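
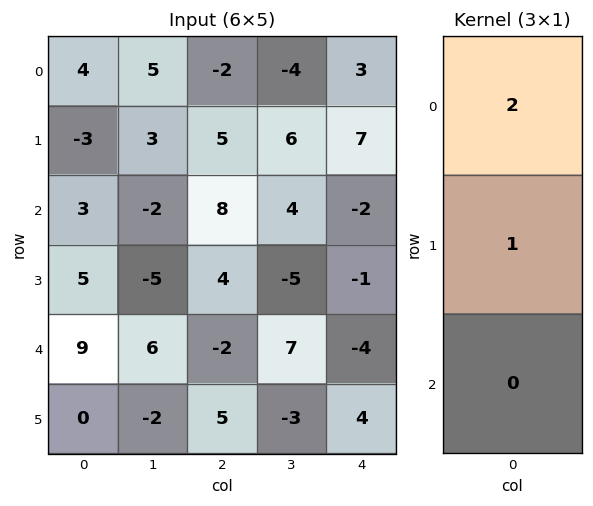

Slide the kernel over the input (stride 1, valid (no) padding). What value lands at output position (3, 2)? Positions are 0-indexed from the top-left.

6

The receptive field on the input at this output position is [4 / -2 / 5]. Elementwise product with the kernel and sum: 4·2 + -2·1.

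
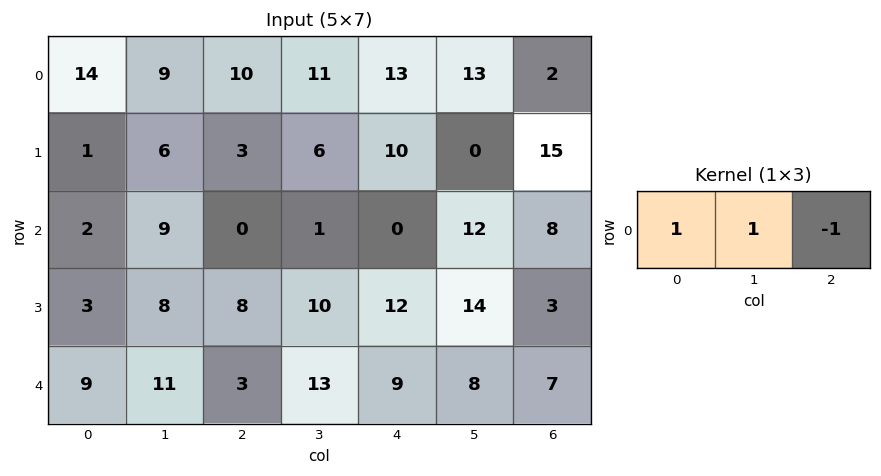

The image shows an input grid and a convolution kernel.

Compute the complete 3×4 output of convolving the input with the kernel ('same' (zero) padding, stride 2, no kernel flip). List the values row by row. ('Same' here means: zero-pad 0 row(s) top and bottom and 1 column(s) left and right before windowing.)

Output[0,0]: The receptive field on the zero-padded input at this output position is [0 14 9]. Elementwise product with the kernel and sum: 0·1 + 14·1 + 9·-1.

5 8 11 15
-7 8 -11 20
-2 1 14 15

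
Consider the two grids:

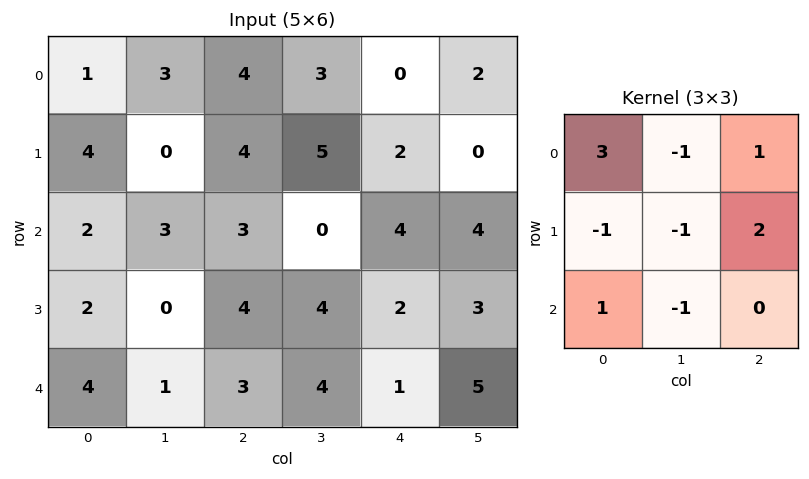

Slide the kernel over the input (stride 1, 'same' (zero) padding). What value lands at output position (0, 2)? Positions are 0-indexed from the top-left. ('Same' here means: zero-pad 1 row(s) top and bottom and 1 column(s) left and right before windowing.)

The receptive field on the zero-padded input at this output position is [0 0 0 / 3 4 3 / 0 4 5]. Elementwise product with the kernel and sum: 0·3 + 0·-1 + 0·1 + 3·-1 + 4·-1 + 3·2 + 0·1 + 4·-1.

-5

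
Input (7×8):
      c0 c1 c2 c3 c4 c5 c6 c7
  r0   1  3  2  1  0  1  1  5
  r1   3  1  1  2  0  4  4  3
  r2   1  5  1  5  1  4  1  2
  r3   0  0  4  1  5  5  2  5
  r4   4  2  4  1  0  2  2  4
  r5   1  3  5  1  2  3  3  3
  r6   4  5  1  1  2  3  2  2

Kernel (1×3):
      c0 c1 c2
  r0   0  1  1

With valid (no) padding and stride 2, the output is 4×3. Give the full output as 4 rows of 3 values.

5 1 2
6 6 5
6 1 4
6 3 5

Output[0,0]: The receptive field on the input at this output position is [1 3 2]. Elementwise product with the kernel and sum: 3·1 + 2·1.
Output[0,1]: The receptive field on the input at this output position is [2 1 0]. Elementwise product with the kernel and sum: 1·1 + 0·1.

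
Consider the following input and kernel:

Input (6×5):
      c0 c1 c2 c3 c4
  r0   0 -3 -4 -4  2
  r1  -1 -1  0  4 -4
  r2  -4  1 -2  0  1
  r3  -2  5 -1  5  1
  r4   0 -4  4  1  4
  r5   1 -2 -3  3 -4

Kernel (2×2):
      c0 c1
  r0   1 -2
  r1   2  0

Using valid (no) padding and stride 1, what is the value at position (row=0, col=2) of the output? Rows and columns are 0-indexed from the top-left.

4

The receptive field on the input at this output position is [-4 -4 / 0 4]. Elementwise product with the kernel and sum: -4·1 + -4·-2 + 0·2.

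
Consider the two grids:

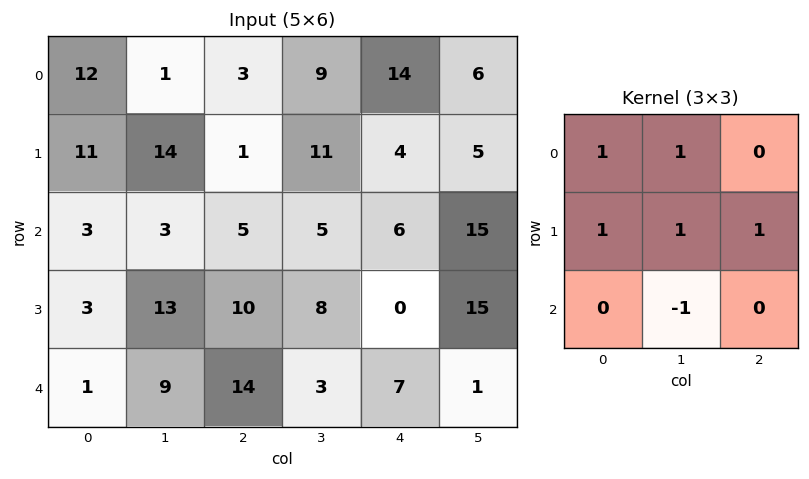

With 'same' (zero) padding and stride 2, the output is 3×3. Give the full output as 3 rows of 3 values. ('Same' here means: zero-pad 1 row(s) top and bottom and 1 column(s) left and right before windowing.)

Output[0,0]: The receptive field on the zero-padded input at this output position is [0 0 0 / 0 12 1 / 0 11 14]. Elementwise product with the kernel and sum: 0·1 + 0·1 + 0·1 + 12·1 + 1·1 + 11·-1.

2 12 25
14 18 41
13 49 19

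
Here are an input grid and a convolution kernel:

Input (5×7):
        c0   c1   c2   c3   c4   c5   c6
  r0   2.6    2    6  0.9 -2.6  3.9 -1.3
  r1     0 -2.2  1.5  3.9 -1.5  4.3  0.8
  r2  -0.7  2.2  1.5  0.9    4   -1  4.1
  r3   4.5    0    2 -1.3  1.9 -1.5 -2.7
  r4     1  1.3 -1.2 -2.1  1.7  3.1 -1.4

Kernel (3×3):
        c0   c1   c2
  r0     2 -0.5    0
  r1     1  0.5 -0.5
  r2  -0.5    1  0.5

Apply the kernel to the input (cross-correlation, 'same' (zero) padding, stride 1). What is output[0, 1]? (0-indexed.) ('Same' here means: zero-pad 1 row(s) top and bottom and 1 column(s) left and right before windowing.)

The receptive field on the zero-padded input at this output position is [0 0 0 / 2.6 2 6 / 0 -2.2 1.5]. Elementwise product with the kernel and sum: 0·2 + 0·-0.5 + 2.6·1 + 2·0.5 + 6·-0.5 + 0·-0.5 + -2.2·1 + 1.5·0.5.

-0.85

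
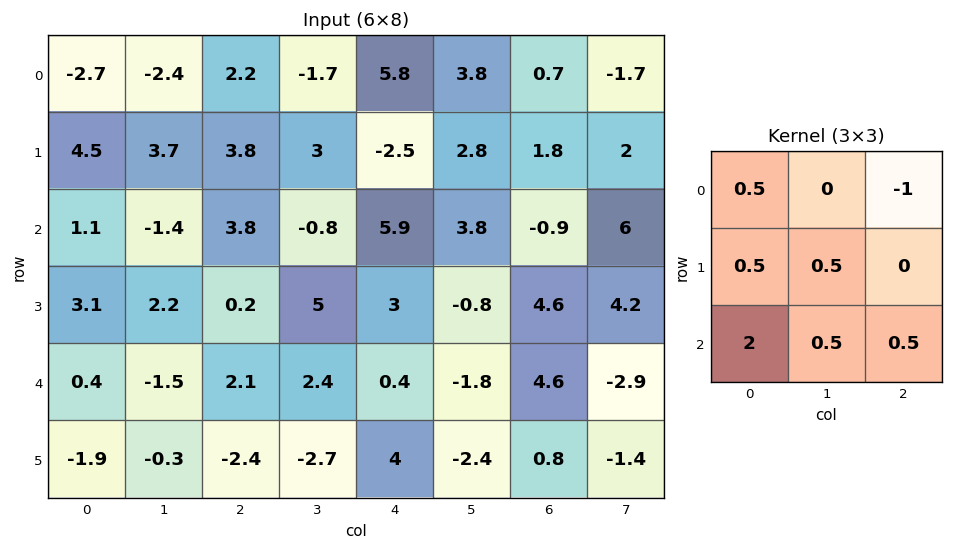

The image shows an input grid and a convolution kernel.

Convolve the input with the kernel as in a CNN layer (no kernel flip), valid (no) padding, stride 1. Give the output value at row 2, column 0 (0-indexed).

0.5

The receptive field on the input at this output position is [1.1 -1.4 3.8 / 3.1 2.2 0.2 / 0.4 -1.5 2.1]. Elementwise product with the kernel and sum: 1.1·0.5 + 3.8·-1 + 3.1·0.5 + 2.2·0.5 + 0.4·2 + -1.5·0.5 + 2.1·0.5.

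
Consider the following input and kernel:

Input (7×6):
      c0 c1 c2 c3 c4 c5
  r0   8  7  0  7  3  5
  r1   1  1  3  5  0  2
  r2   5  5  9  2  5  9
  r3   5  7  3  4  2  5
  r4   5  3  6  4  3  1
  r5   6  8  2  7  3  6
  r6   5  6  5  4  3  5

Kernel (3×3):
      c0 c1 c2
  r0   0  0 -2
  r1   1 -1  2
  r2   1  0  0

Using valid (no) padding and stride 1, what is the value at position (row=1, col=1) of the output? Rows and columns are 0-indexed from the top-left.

-3

The receptive field on the input at this output position is [1 3 5 / 5 9 2 / 7 3 4]. Elementwise product with the kernel and sum: 5·-2 + 5·1 + 9·-1 + 2·2 + 7·1.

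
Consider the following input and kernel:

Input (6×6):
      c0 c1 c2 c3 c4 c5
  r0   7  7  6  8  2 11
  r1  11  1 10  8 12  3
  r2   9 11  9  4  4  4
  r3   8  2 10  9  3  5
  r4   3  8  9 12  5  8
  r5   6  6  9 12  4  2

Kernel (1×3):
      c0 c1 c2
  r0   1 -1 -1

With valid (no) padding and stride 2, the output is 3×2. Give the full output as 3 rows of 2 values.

-6 -4
-11 1
-14 -8

Output[0,0]: The receptive field on the input at this output position is [7 7 6]. Elementwise product with the kernel and sum: 7·1 + 7·-1 + 6·-1.
Output[0,1]: The receptive field on the input at this output position is [6 8 2]. Elementwise product with the kernel and sum: 6·1 + 8·-1 + 2·-1.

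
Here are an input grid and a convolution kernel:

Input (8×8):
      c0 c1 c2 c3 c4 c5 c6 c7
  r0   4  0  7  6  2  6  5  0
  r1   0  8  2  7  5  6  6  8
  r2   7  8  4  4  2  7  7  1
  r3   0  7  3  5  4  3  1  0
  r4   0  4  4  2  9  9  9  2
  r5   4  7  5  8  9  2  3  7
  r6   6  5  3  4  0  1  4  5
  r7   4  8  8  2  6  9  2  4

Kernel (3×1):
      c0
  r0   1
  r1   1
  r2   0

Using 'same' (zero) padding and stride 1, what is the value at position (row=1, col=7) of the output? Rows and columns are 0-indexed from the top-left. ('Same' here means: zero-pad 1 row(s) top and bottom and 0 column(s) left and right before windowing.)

8

The receptive field on the zero-padded input at this output position is [0 / 8 / 1]. Elementwise product with the kernel and sum: 0·1 + 8·1.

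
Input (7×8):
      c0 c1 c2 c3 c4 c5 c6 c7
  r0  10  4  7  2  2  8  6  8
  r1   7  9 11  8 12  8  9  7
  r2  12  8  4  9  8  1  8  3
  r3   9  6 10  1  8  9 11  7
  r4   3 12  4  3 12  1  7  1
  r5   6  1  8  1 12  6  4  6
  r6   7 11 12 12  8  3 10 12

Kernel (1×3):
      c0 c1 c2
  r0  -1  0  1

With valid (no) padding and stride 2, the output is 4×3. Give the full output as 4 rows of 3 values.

Output[0,0]: The receptive field on the input at this output position is [10 4 7]. Elementwise product with the kernel and sum: 10·-1 + 7·1.
Output[0,1]: The receptive field on the input at this output position is [7 2 2]. Elementwise product with the kernel and sum: 7·-1 + 2·1.

-3 -5 4
-8 4 0
1 8 -5
5 -4 2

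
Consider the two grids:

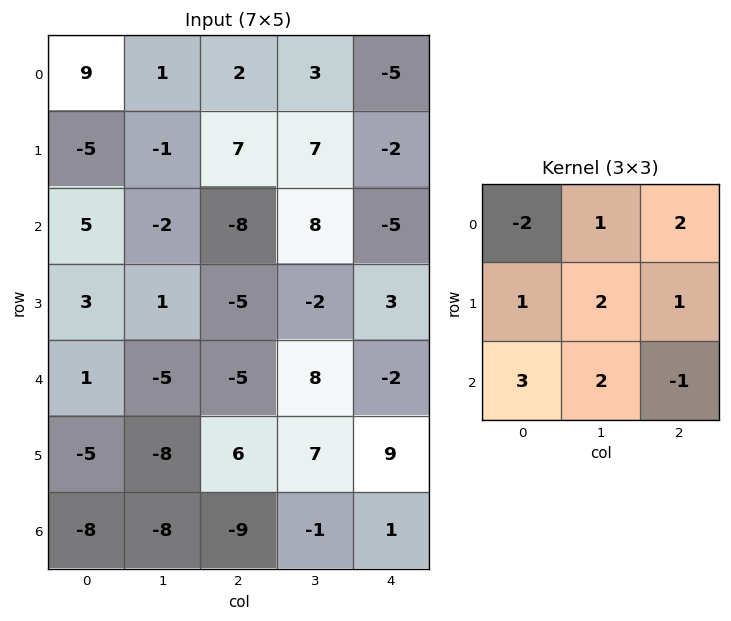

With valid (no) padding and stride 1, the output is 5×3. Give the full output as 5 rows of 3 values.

6 -4 5
32 8 -30
-30 -32 11
-66 -37 46
-63 -9 13

Output[0,0]: The receptive field on the input at this output position is [9 1 2 / -5 -1 7 / 5 -2 -8]. Elementwise product with the kernel and sum: 9·-2 + 1·1 + 2·2 + -5·1 + -1·2 + 7·1 + 5·3 + -2·2 + -8·-1.
Output[0,1]: The receptive field on the input at this output position is [1 2 3 / -1 7 7 / -2 -8 8]. Elementwise product with the kernel and sum: 1·-2 + 2·1 + 3·2 + -1·1 + 7·2 + 7·1 + -2·3 + -8·2 + 8·-1.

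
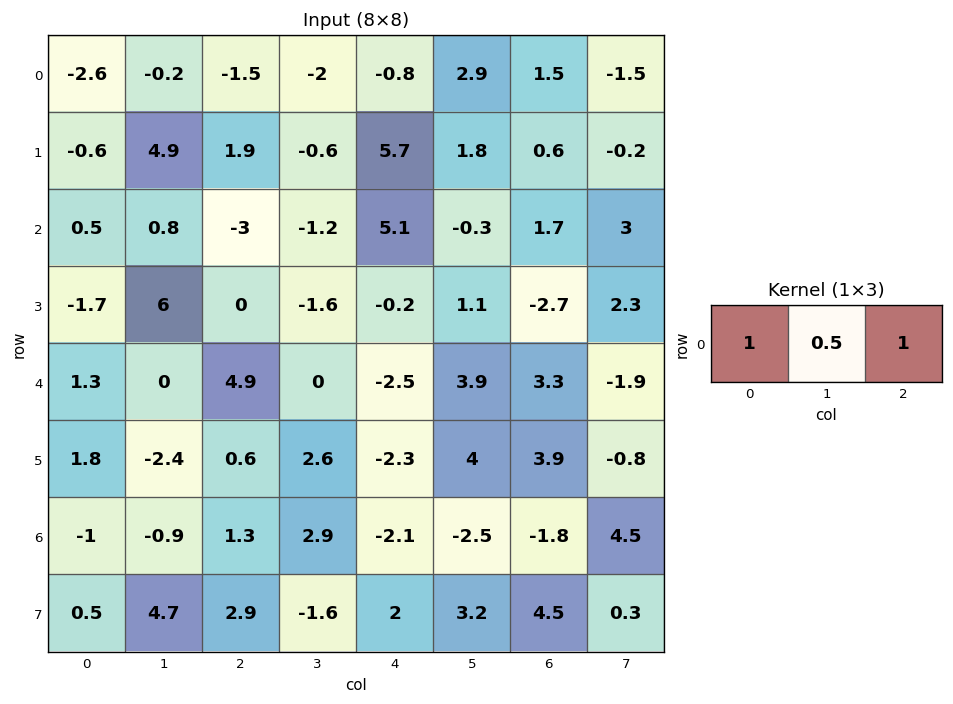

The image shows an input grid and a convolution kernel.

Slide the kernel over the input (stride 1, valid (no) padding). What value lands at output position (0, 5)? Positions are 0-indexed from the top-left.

2.15

The receptive field on the input at this output position is [2.9 1.5 -1.5]. Elementwise product with the kernel and sum: 2.9·1 + 1.5·0.5 + -1.5·1.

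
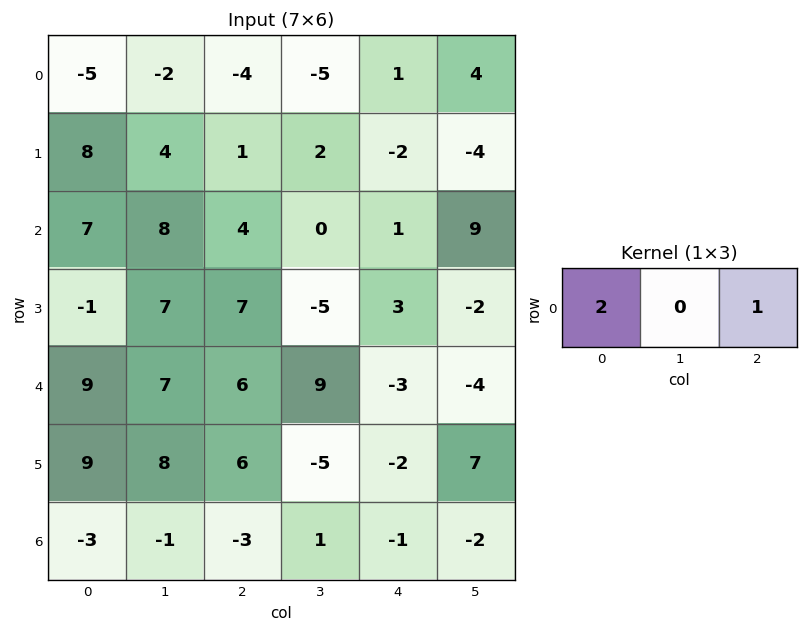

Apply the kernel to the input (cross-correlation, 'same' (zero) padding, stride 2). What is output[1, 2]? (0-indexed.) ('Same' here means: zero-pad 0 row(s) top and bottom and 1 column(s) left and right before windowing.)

The receptive field on the zero-padded input at this output position is [0 1 9]. Elementwise product with the kernel and sum: 0·2 + 9·1.

9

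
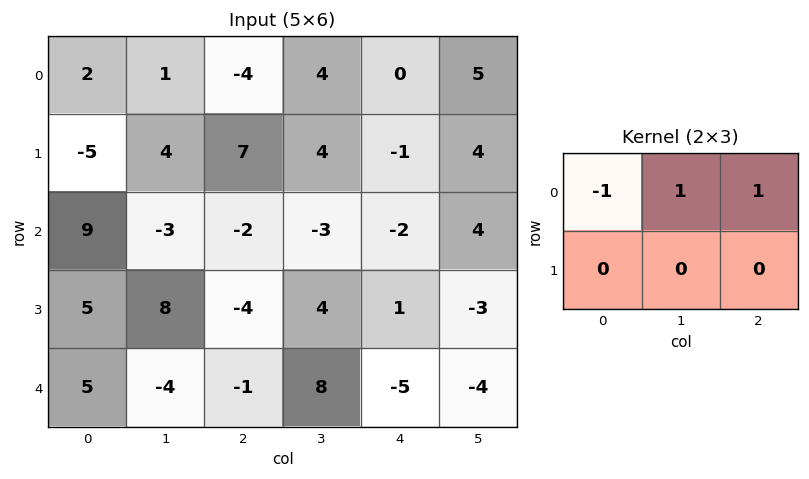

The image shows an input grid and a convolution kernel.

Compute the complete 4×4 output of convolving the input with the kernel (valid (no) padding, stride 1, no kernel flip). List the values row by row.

Output[0,0]: The receptive field on the input at this output position is [2 1 -4 / -5 4 7]. Elementwise product with the kernel and sum: 2·-1 + 1·1 + -4·1.
Output[0,1]: The receptive field on the input at this output position is [1 -4 4 / 4 7 4]. Elementwise product with the kernel and sum: 1·-1 + -4·1 + 4·1.

-5 -1 8 1
16 7 -4 -1
-14 -2 -3 5
-1 -8 9 -6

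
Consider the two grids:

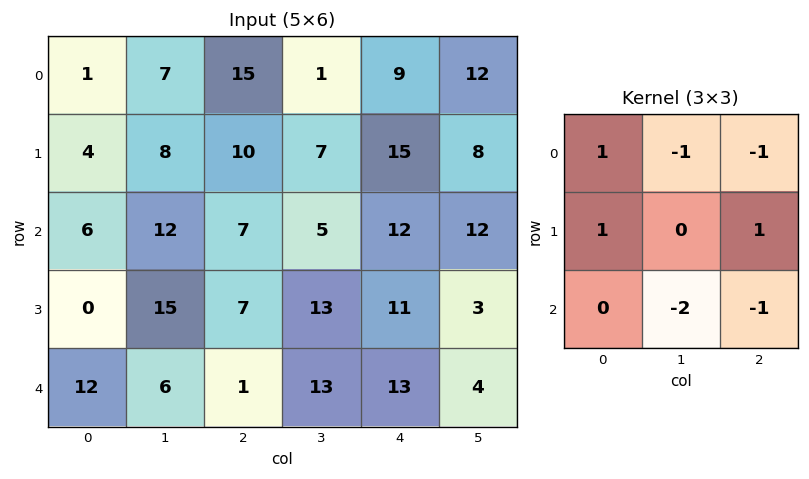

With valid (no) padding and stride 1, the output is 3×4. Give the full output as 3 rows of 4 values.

-38 -13 8 -41
-38 -19 -30 -24
-19 13 -31 -33

Output[0,0]: The receptive field on the input at this output position is [1 7 15 / 4 8 10 / 6 12 7]. Elementwise product with the kernel and sum: 1·1 + 7·-1 + 15·-1 + 4·1 + 10·1 + 12·-2 + 7·-1.
Output[0,1]: The receptive field on the input at this output position is [7 15 1 / 8 10 7 / 12 7 5]. Elementwise product with the kernel and sum: 7·1 + 15·-1 + 1·-1 + 8·1 + 7·1 + 7·-2 + 5·-1.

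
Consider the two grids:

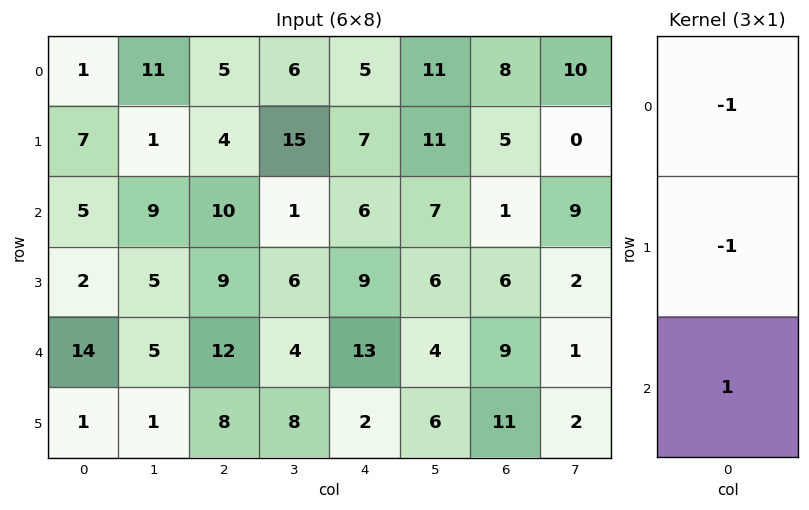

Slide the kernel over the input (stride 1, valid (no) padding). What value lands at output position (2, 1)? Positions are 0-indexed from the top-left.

The receptive field on the input at this output position is [9 / 5 / 5]. Elementwise product with the kernel and sum: 9·-1 + 5·-1 + 5·1.

-9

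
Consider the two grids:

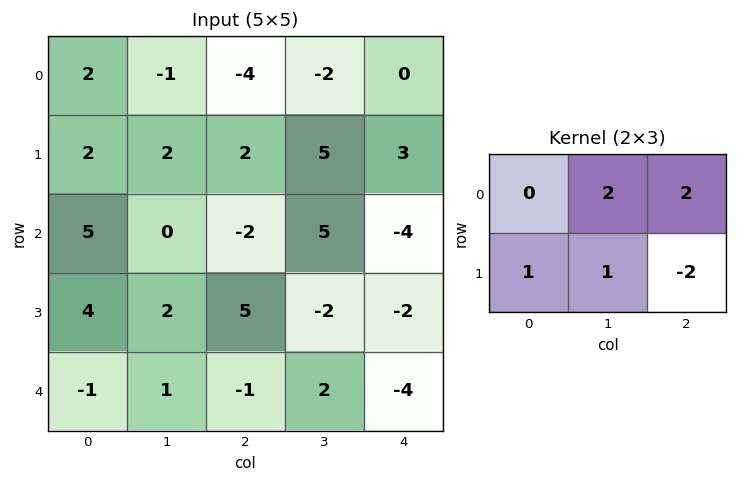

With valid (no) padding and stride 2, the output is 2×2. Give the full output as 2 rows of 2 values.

Output[0,0]: The receptive field on the input at this output position is [2 -1 -4 / 2 2 2]. Elementwise product with the kernel and sum: -1·2 + -4·2 + 2·1 + 2·1 + 2·-2.
Output[0,1]: The receptive field on the input at this output position is [-4 -2 0 / 2 5 3]. Elementwise product with the kernel and sum: -2·2 + 0·2 + 2·1 + 5·1 + 3·-2.

-10 -3
-8 9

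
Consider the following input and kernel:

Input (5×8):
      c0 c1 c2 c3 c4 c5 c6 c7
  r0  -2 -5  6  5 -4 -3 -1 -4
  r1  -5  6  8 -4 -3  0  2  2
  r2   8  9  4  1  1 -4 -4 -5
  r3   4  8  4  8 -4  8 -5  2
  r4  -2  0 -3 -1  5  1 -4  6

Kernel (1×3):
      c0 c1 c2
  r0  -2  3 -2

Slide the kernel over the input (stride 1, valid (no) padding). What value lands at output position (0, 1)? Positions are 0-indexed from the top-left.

The receptive field on the input at this output position is [-5 6 5]. Elementwise product with the kernel and sum: -5·-2 + 6·3 + 5·-2.

18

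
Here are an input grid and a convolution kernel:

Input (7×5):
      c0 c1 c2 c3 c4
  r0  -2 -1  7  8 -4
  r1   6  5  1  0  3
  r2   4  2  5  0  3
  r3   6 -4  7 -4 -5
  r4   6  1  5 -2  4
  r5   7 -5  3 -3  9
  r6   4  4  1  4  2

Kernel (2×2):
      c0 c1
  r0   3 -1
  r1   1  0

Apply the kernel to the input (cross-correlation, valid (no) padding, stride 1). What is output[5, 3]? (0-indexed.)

The receptive field on the input at this output position is [-3 9 / 4 2]. Elementwise product with the kernel and sum: -3·3 + 9·-1 + 4·1.

-14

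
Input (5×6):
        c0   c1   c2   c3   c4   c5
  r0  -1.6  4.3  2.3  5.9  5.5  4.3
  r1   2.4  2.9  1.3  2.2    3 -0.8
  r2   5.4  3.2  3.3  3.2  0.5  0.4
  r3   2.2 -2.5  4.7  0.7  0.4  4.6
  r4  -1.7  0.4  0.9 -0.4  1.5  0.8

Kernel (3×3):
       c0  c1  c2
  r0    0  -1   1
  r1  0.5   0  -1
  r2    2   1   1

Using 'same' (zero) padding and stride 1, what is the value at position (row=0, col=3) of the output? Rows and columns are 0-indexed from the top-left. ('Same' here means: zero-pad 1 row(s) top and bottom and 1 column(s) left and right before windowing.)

3.45

The receptive field on the zero-padded input at this output position is [0 0 0 / 2.3 5.9 5.5 / 1.3 2.2 3]. Elementwise product with the kernel and sum: 0·-1 + 0·1 + 2.3·0.5 + 5.5·-1 + 1.3·2 + 2.2·1 + 3·1.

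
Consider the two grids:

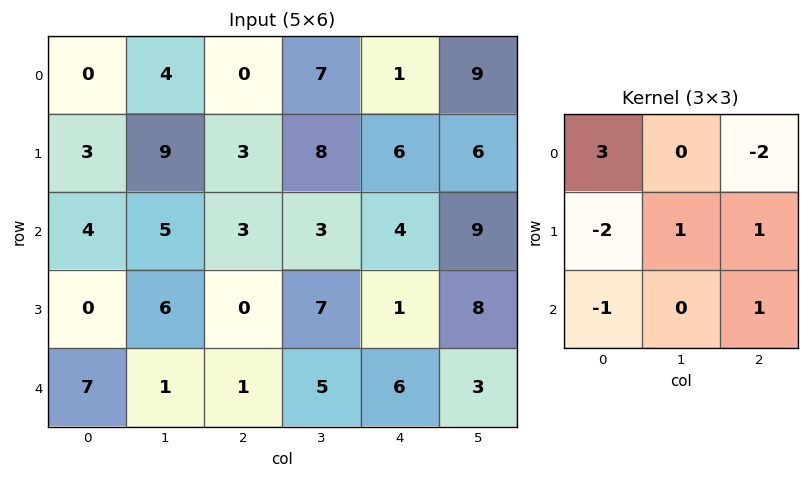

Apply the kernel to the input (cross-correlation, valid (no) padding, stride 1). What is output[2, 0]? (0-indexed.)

6

The receptive field on the input at this output position is [4 5 3 / 0 6 0 / 7 1 1]. Elementwise product with the kernel and sum: 4·3 + 3·-2 + 0·-2 + 6·1 + 0·1 + 7·-1 + 1·1.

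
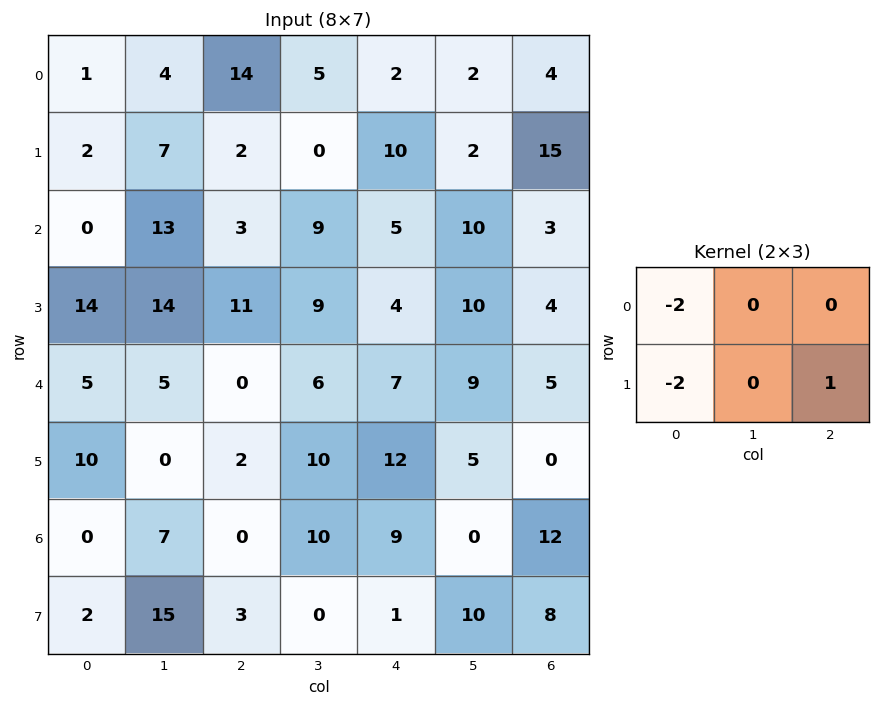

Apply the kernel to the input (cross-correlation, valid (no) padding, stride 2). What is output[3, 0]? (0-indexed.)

The receptive field on the input at this output position is [0 7 0 / 2 15 3]. Elementwise product with the kernel and sum: 0·-2 + 2·-2 + 3·1.

-1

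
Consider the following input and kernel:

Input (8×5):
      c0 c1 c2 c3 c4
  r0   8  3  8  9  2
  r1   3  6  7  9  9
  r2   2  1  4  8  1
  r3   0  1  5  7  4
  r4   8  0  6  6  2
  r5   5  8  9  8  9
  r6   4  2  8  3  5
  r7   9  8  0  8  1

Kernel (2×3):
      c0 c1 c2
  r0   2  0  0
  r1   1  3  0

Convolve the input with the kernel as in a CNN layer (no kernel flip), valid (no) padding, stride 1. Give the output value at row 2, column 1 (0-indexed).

The receptive field on the input at this output position is [1 4 8 / 1 5 7]. Elementwise product with the kernel and sum: 1·2 + 1·1 + 5·3.

18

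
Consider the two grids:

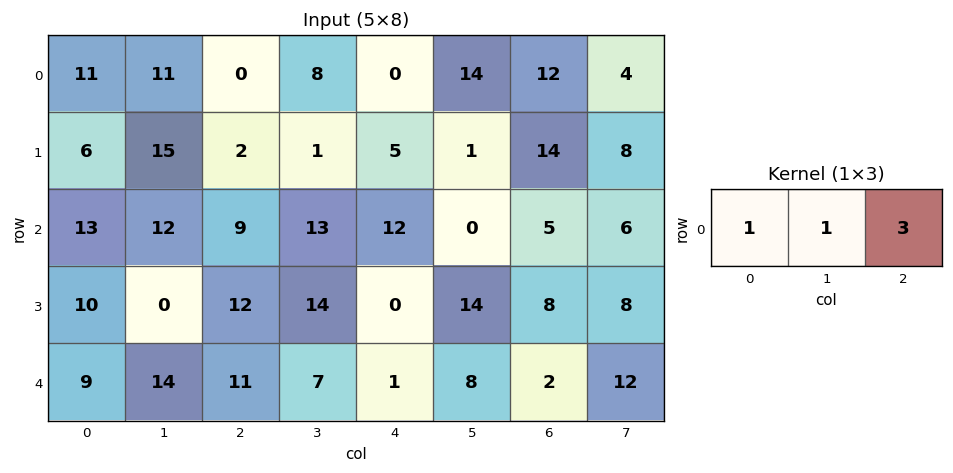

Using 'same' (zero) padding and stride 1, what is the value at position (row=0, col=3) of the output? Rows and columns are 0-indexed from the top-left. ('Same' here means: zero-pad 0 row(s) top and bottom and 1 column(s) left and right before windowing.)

The receptive field on the zero-padded input at this output position is [0 8 0]. Elementwise product with the kernel and sum: 0·1 + 8·1 + 0·3.

8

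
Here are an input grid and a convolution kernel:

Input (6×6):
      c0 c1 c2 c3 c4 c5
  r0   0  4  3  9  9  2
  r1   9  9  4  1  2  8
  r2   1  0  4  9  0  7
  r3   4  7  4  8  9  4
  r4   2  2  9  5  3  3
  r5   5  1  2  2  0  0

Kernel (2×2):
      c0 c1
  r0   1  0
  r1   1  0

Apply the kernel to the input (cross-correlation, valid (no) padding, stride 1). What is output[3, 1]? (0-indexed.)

The receptive field on the input at this output position is [7 4 / 2 9]. Elementwise product with the kernel and sum: 7·1 + 2·1.

9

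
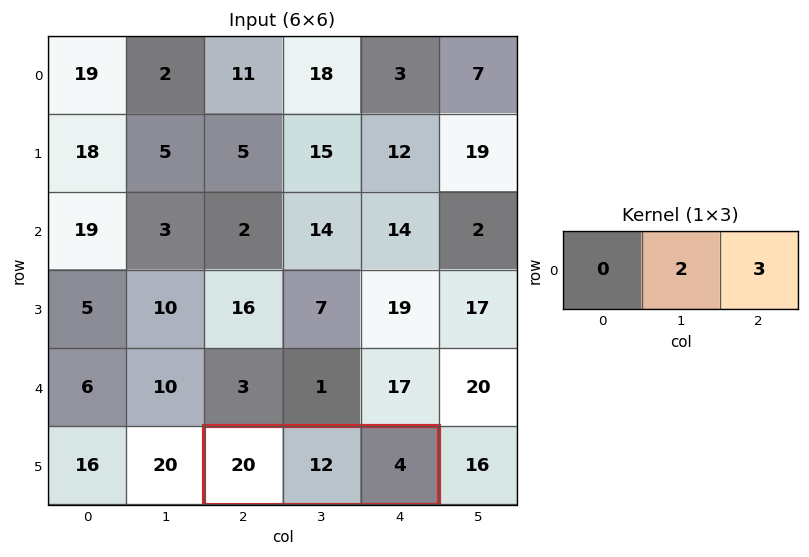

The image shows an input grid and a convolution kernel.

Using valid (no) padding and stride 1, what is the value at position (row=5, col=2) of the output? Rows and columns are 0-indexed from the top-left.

36

The receptive field on the input at this output position is [20 12 4]. Elementwise product with the kernel and sum: 12·2 + 4·3.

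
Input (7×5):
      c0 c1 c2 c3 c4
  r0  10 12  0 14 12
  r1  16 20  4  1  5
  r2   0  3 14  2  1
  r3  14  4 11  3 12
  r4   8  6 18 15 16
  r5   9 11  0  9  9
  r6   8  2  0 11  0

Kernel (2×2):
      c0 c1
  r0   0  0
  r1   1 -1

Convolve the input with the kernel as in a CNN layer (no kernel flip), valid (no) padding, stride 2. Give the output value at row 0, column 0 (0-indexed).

The receptive field on the input at this output position is [10 12 / 16 20]. Elementwise product with the kernel and sum: 16·1 + 20·-1.

-4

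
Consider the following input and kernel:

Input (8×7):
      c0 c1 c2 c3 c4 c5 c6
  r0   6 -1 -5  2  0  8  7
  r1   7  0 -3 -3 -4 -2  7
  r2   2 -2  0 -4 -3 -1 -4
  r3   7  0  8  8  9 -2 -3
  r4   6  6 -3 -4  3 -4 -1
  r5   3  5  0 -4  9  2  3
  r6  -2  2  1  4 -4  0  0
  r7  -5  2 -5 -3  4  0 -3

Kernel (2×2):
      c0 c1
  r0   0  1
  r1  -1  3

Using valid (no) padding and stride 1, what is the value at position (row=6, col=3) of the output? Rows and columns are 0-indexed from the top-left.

11

The receptive field on the input at this output position is [4 -4 / -3 4]. Elementwise product with the kernel and sum: -4·1 + -3·-1 + 4·3.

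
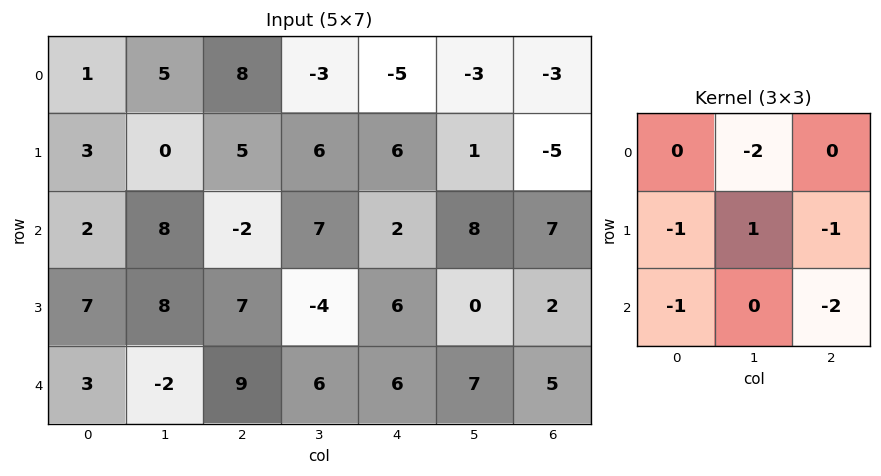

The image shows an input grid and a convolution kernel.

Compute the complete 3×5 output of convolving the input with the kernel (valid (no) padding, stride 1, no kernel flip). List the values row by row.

Output[0,0]: The receptive field on the input at this output position is [1 5 8 / 3 0 5 / 2 8 -2]. Elementwise product with the kernel and sum: 5·-2 + 3·-1 + 0·1 + 5·-1 + 2·-1 + -2·-2.

-16 -39 -1 -14 -10
-13 -27 -24 -21 -13
-43 -3 -52 -14 -40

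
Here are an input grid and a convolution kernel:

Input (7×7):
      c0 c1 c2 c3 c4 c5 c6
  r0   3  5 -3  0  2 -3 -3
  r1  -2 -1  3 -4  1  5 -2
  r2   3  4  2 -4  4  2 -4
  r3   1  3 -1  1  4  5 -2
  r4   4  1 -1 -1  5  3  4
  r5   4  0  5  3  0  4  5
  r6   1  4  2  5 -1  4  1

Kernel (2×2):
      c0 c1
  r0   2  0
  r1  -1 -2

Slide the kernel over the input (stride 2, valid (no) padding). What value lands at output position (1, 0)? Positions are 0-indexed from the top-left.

-1

The receptive field on the input at this output position is [3 4 / 1 3]. Elementwise product with the kernel and sum: 3·2 + 1·-1 + 3·-2.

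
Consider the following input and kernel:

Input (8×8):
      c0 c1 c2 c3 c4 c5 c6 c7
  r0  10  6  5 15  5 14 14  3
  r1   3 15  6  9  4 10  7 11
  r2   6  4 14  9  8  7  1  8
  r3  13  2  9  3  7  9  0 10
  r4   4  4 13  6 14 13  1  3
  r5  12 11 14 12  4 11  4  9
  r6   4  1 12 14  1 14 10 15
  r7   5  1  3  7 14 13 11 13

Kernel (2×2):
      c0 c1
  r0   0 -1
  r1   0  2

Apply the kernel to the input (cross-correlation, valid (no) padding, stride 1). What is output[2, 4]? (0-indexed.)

The receptive field on the input at this output position is [8 7 / 7 9]. Elementwise product with the kernel and sum: 7·-1 + 9·2.

11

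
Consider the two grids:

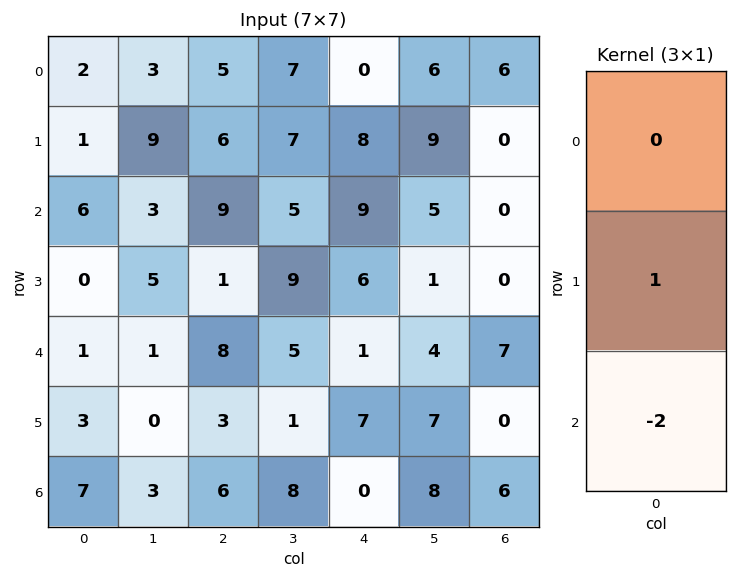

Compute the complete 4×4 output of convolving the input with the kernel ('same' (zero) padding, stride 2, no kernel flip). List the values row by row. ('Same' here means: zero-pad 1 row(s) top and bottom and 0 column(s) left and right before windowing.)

0 -7 -16 6
6 7 -3 0
-5 2 -13 7
7 6 0 6

Output[0,0]: The receptive field on the zero-padded input at this output position is [0 / 2 / 1]. Elementwise product with the kernel and sum: 2·1 + 1·-2.
Output[0,1]: The receptive field on the zero-padded input at this output position is [0 / 5 / 6]. Elementwise product with the kernel and sum: 5·1 + 6·-2.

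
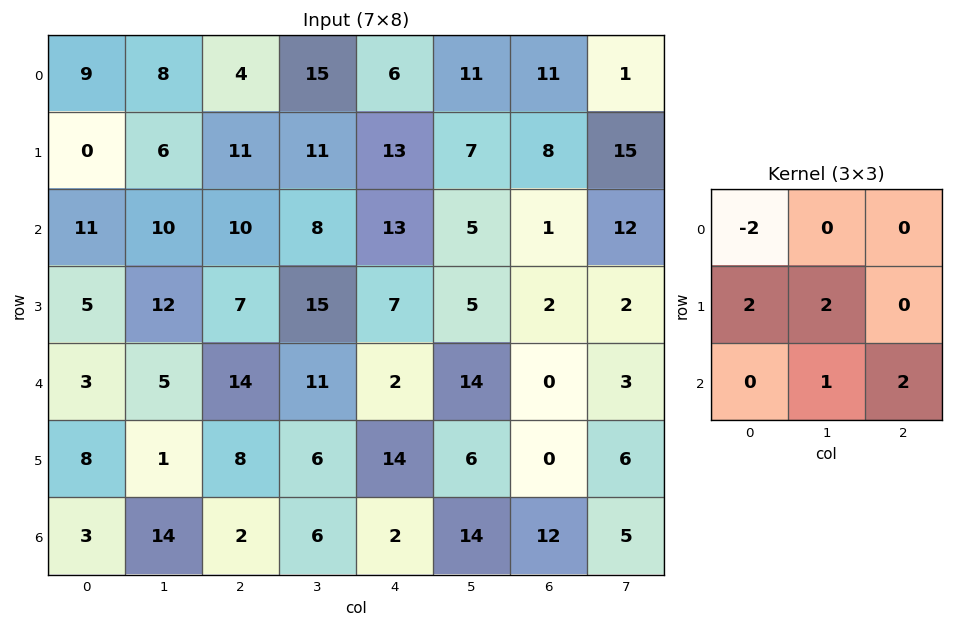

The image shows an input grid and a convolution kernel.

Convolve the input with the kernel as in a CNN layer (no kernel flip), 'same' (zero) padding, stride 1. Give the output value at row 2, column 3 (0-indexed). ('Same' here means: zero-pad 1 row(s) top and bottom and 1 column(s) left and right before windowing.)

The receptive field on the zero-padded input at this output position is [11 11 13 / 10 8 13 / 7 15 7]. Elementwise product with the kernel and sum: 11·-2 + 10·2 + 8·2 + 15·1 + 7·2.

43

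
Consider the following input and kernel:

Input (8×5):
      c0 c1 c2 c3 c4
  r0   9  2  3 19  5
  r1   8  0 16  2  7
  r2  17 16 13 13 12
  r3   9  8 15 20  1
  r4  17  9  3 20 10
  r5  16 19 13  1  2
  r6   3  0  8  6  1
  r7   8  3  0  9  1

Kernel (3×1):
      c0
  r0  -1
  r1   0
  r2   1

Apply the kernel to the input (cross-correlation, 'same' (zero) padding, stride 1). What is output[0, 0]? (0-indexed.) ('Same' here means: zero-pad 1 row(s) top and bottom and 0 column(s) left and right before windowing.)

The receptive field on the zero-padded input at this output position is [0 / 9 / 8]. Elementwise product with the kernel and sum: 0·-1 + 8·1.

8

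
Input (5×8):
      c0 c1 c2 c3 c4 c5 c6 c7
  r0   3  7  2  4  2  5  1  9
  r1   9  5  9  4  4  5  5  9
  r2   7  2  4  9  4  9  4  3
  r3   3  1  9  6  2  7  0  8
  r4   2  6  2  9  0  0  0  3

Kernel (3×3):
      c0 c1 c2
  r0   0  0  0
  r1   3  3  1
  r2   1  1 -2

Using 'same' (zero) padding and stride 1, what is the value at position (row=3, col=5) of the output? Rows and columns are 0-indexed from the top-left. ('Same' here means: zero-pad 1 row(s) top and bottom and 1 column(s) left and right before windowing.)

The receptive field on the zero-padded input at this output position is [4 9 4 / 2 7 0 / 0 0 0]. Elementwise product with the kernel and sum: 2·3 + 7·3 + 0·1 + 0·1 + 0·1 + 0·-2.

27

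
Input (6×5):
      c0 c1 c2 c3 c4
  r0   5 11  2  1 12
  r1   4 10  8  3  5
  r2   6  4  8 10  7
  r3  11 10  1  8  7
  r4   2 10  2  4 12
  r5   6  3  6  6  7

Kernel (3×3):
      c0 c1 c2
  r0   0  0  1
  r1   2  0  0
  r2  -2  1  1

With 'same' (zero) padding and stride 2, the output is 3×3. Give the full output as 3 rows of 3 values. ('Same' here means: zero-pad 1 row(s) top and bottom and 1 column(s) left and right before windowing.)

14 13 1
31 0 11
19 34 3

Output[0,0]: The receptive field on the zero-padded input at this output position is [0 0 0 / 0 5 11 / 0 4 10]. Elementwise product with the kernel and sum: 0·1 + 0·2 + 0·-2 + 4·1 + 10·1.
Output[0,1]: The receptive field on the zero-padded input at this output position is [0 0 0 / 11 2 1 / 10 8 3]. Elementwise product with the kernel and sum: 0·1 + 11·2 + 10·-2 + 8·1 + 3·1.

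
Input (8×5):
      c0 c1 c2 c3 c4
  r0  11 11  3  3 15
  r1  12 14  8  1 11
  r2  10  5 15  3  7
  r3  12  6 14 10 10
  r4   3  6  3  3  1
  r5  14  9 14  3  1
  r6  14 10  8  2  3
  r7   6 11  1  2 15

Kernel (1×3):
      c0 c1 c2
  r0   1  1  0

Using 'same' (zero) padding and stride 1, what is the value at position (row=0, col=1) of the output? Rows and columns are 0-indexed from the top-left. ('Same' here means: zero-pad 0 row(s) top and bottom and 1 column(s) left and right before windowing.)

The receptive field on the zero-padded input at this output position is [11 11 3]. Elementwise product with the kernel and sum: 11·1 + 11·1.

22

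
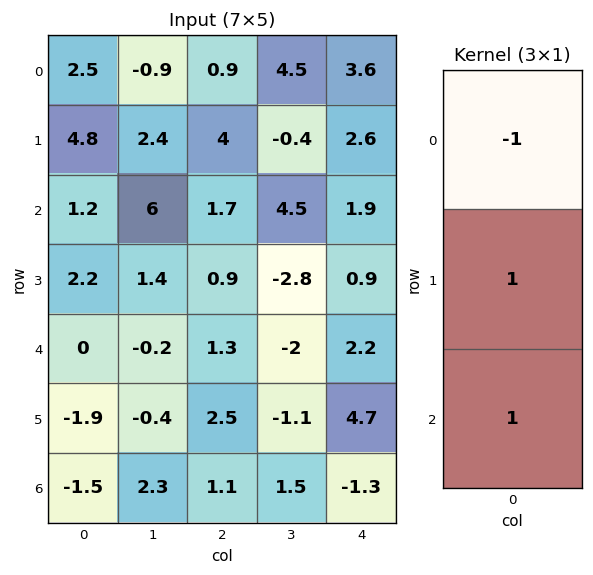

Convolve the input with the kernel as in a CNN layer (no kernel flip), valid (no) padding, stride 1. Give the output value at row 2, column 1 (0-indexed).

The receptive field on the input at this output position is [6 / 1.4 / -0.2]. Elementwise product with the kernel and sum: 6·-1 + 1.4·1 + -0.2·1.

-4.8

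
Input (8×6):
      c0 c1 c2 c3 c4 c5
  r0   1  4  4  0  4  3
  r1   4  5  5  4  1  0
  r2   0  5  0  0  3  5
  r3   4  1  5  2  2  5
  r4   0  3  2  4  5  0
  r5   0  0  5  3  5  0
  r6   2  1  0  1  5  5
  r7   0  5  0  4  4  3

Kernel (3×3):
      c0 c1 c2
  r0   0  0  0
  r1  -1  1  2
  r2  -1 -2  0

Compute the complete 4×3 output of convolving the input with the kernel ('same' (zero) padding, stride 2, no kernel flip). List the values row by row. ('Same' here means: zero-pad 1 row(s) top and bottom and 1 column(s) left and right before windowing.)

1 -15 4
2 -16 7
6 -3 -12
4 -4 2

Output[0,0]: The receptive field on the zero-padded input at this output position is [0 0 0 / 0 1 4 / 0 4 5]. Elementwise product with the kernel and sum: 0·-1 + 1·1 + 4·2 + 0·-1 + 4·-2.
Output[0,1]: The receptive field on the zero-padded input at this output position is [0 0 0 / 4 4 0 / 5 5 4]. Elementwise product with the kernel and sum: 4·-1 + 4·1 + 0·2 + 5·-1 + 5·-2.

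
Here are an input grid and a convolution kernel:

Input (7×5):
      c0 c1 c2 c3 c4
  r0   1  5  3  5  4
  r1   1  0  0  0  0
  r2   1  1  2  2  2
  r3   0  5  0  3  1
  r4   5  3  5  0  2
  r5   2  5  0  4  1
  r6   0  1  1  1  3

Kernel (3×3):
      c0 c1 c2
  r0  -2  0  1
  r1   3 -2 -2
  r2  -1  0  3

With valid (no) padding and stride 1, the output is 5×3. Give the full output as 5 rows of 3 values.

9 0 2
-5 -1 1
0 6 -9
-3 -1 15
-6 3 -10

Output[0,0]: The receptive field on the input at this output position is [1 5 3 / 1 0 0 / 1 1 2]. Elementwise product with the kernel and sum: 1·-2 + 3·1 + 1·3 + 0·-2 + 0·-2 + 1·-1 + 2·3.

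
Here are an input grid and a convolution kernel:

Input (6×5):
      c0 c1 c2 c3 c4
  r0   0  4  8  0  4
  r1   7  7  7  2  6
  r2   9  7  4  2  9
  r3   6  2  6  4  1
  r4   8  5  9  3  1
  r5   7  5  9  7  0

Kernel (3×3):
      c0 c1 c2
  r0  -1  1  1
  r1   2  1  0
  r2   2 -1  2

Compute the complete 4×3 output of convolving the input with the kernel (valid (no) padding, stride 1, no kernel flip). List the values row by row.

Output[0,0]: The receptive field on the input at this output position is [0 4 8 / 7 7 7 / 9 7 4]. Elementwise product with the kernel and sum: 0·-1 + 4·1 + 8·1 + 7·2 + 7·1 + 9·2 + 7·-1 + 4·2.

52 39 36
54 26 21
45 16 40
50 42 31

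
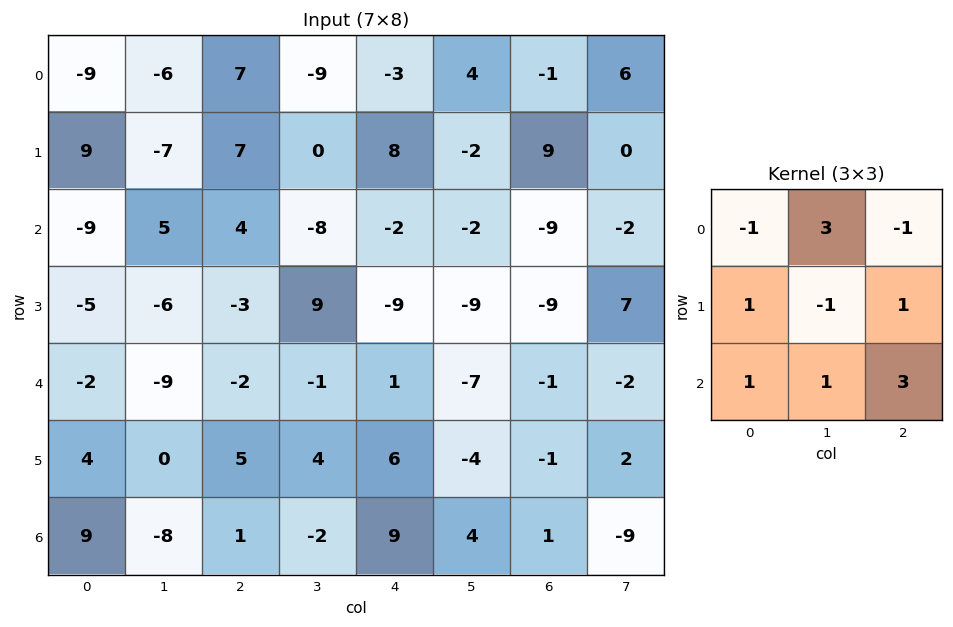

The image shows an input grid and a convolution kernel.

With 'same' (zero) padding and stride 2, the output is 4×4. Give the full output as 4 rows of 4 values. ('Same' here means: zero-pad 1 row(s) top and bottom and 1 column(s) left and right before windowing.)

Output[0,0]: The receptive field on the zero-padded input at this output position is [0 0 0 / 0 -9 -6 / 0 9 -7]. Elementwise product with the kernel and sum: 0·-1 + 0·3 + 0·-1 + 0·1 + -9·-1 + -6·1 + 0·1 + 9·1 + -7·3.

-9 -22 0 18
25 39 -9 37
-12 -3 -38 -32
-5 0 11 -7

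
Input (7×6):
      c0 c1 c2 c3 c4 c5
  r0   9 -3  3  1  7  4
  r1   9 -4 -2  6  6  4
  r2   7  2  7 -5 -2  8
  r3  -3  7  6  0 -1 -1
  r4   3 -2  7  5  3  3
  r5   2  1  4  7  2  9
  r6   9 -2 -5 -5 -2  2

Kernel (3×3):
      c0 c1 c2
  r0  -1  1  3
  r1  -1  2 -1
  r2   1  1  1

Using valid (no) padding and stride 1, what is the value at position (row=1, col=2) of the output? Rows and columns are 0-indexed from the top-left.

The receptive field on the input at this output position is [-2 6 6 / 7 -5 -2 / 6 0 -1]. Elementwise product with the kernel and sum: -2·-1 + 6·1 + 6·3 + 7·-1 + -5·2 + -2·-1 + 6·1 + 0·1 + -1·1.

16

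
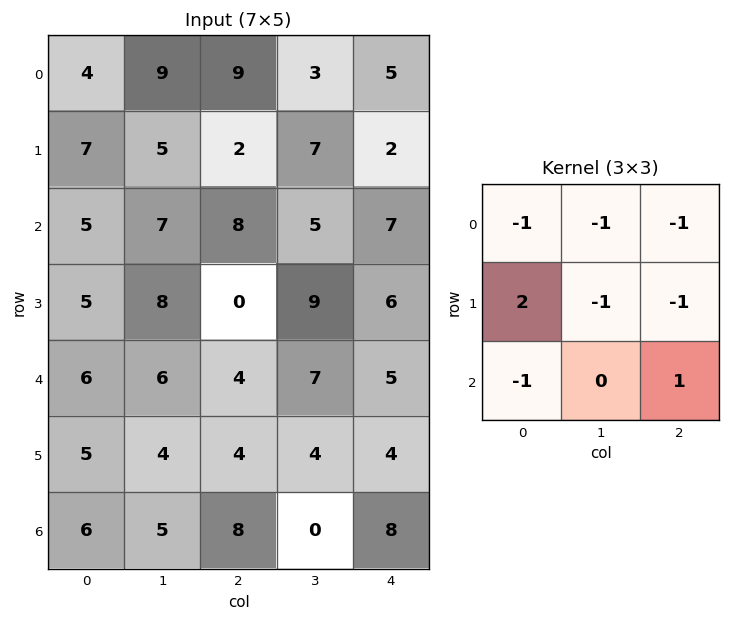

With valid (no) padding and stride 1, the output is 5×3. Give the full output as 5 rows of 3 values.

-12 -22 -23
-24 -12 -1
-20 -12 -34
-12 -16 -19
-12 -22 -16

Output[0,0]: The receptive field on the input at this output position is [4 9 9 / 7 5 2 / 5 7 8]. Elementwise product with the kernel and sum: 4·-1 + 9·-1 + 9·-1 + 7·2 + 5·-1 + 2·-1 + 5·-1 + 8·1.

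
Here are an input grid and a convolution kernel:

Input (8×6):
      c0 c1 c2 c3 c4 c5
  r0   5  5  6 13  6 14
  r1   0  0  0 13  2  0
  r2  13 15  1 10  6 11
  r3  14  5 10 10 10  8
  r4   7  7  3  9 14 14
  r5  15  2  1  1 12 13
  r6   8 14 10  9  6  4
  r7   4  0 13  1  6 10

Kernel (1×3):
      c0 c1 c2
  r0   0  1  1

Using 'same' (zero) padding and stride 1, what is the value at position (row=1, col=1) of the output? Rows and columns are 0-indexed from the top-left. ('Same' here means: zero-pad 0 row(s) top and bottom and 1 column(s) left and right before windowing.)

0

The receptive field on the zero-padded input at this output position is [0 0 0]. Elementwise product with the kernel and sum: 0·1 + 0·1.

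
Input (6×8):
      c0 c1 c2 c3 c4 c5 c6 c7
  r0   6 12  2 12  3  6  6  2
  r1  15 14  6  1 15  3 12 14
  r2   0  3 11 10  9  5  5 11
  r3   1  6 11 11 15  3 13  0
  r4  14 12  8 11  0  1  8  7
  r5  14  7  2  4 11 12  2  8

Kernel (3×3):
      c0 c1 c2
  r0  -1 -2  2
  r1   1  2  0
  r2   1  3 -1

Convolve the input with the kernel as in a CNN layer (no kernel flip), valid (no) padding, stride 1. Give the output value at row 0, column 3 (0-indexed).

57

The receptive field on the input at this output position is [12 3 6 / 1 15 3 / 10 9 5]. Elementwise product with the kernel and sum: 12·-1 + 3·-2 + 6·2 + 1·1 + 15·2 + 10·1 + 9·3 + 5·-1.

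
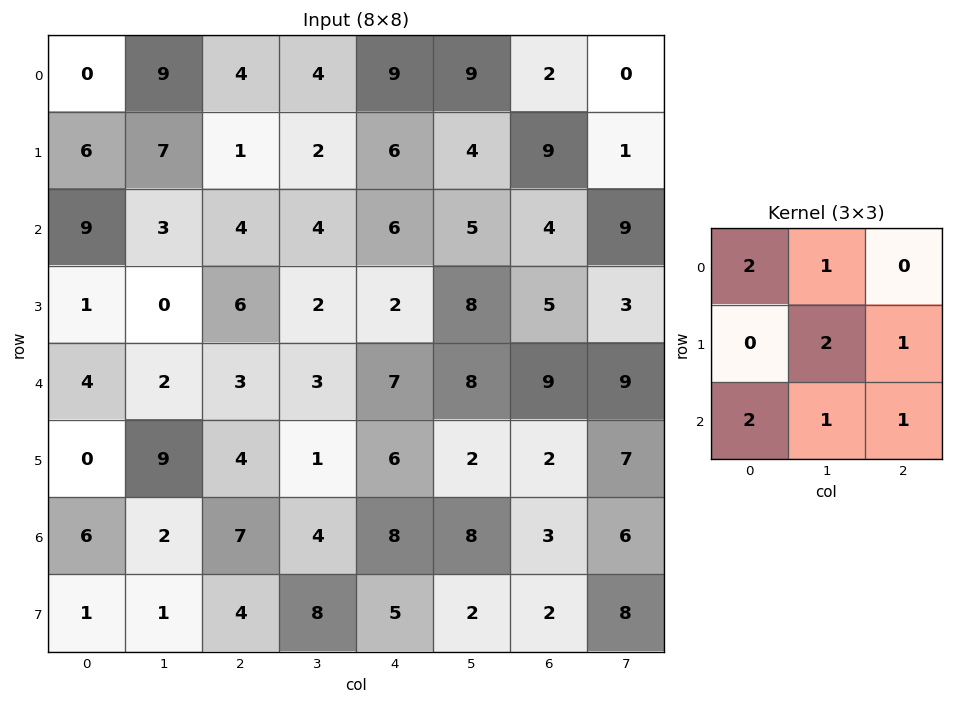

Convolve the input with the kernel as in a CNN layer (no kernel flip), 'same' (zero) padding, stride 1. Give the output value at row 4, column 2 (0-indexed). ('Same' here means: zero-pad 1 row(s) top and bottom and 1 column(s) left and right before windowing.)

38

The receptive field on the zero-padded input at this output position is [0 6 2 / 2 3 3 / 9 4 1]. Elementwise product with the kernel and sum: 0·2 + 6·1 + 3·2 + 3·1 + 9·2 + 4·1 + 1·1.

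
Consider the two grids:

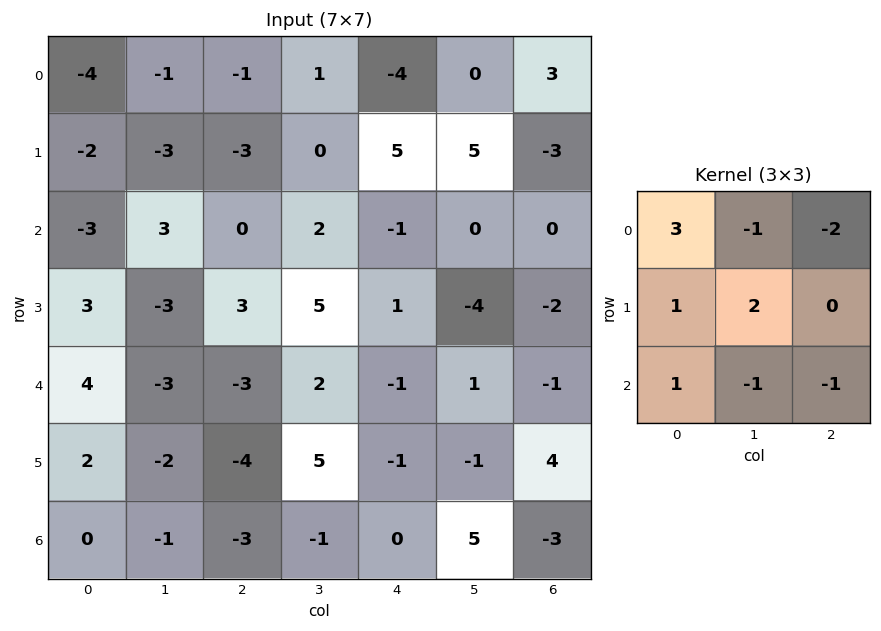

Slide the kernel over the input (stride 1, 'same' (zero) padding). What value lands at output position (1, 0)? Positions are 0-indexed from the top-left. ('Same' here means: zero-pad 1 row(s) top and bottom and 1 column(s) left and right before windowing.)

The receptive field on the zero-padded input at this output position is [0 -4 -1 / 0 -2 -3 / 0 -3 3]. Elementwise product with the kernel and sum: 0·3 + -4·-1 + -1·-2 + 0·1 + -2·2 + 0·1 + -3·-1 + 3·-1.

2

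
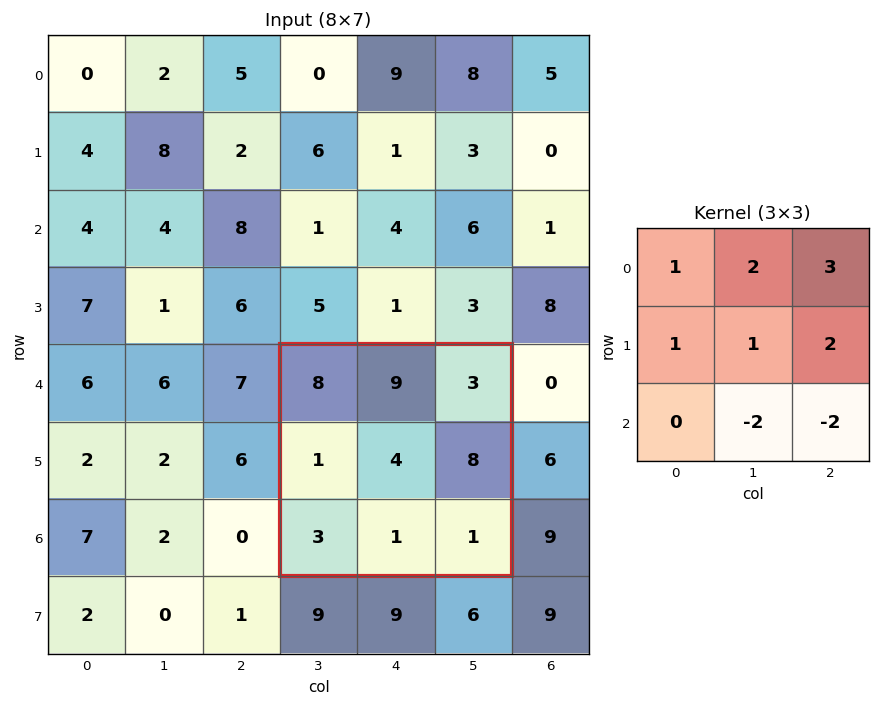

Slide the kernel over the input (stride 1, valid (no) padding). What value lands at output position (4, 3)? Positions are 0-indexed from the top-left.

The receptive field on the input at this output position is [8 9 3 / 1 4 8 / 3 1 1]. Elementwise product with the kernel and sum: 8·1 + 9·2 + 3·3 + 1·1 + 4·1 + 8·2 + 1·-2 + 1·-2.

52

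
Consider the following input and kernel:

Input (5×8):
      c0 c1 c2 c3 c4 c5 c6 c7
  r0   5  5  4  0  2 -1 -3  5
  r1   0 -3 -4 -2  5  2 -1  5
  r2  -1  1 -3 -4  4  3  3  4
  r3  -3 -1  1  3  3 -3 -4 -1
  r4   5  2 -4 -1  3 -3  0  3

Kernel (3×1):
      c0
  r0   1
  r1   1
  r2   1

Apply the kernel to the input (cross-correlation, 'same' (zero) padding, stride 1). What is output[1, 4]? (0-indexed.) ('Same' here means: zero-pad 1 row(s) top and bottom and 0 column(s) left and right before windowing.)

11

The receptive field on the zero-padded input at this output position is [2 / 5 / 4]. Elementwise product with the kernel and sum: 2·1 + 5·1 + 4·1.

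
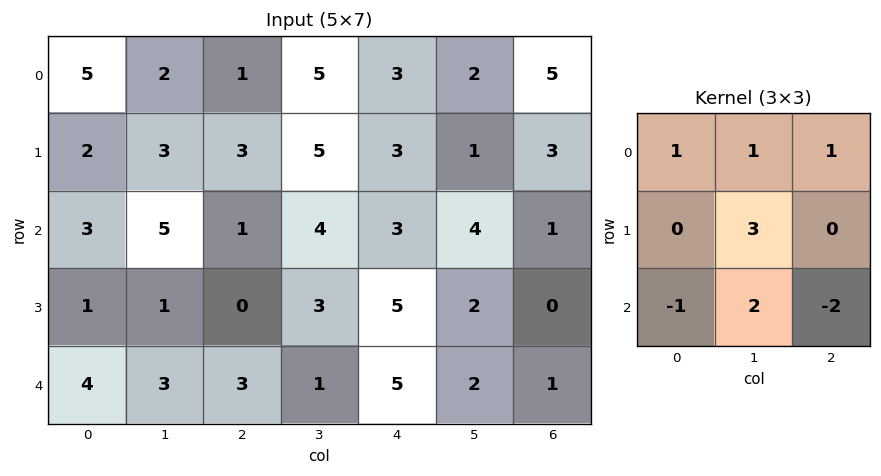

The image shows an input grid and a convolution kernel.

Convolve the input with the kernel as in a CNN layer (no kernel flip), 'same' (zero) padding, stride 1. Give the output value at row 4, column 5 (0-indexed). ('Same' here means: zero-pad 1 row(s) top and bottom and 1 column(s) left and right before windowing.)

13

The receptive field on the zero-padded input at this output position is [5 2 0 / 5 2 1 / 0 0 0]. Elementwise product with the kernel and sum: 5·1 + 2·1 + 0·1 + 2·3 + 0·-1 + 0·2 + 0·-2.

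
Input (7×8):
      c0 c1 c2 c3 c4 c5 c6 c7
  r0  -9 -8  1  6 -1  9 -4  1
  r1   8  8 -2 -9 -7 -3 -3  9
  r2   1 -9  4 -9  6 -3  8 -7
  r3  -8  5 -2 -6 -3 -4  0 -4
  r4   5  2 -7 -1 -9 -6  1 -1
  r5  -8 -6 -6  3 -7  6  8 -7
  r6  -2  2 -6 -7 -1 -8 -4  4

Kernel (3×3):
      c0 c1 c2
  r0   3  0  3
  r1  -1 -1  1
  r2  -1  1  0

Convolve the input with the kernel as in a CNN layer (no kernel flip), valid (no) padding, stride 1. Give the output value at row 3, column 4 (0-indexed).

The receptive field on the input at this output position is [-3 -4 0 / -9 -6 1 / -7 6 8]. Elementwise product with the kernel and sum: -3·3 + 0·3 + -9·-1 + -6·-1 + 1·1 + -7·-1 + 6·1.

20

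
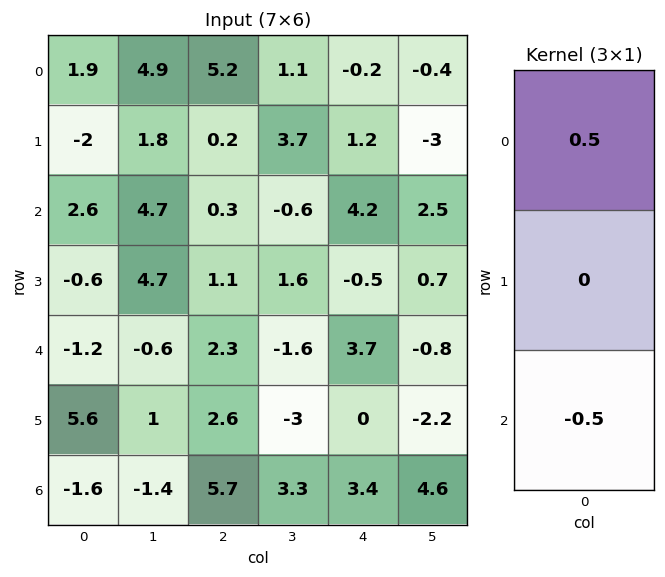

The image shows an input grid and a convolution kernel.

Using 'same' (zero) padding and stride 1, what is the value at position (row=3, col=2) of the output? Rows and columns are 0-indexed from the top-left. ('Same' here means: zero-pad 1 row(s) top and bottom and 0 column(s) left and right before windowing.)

The receptive field on the zero-padded input at this output position is [0.3 / 1.1 / 2.3]. Elementwise product with the kernel and sum: 0.3·0.5 + 2.3·-0.5.

-1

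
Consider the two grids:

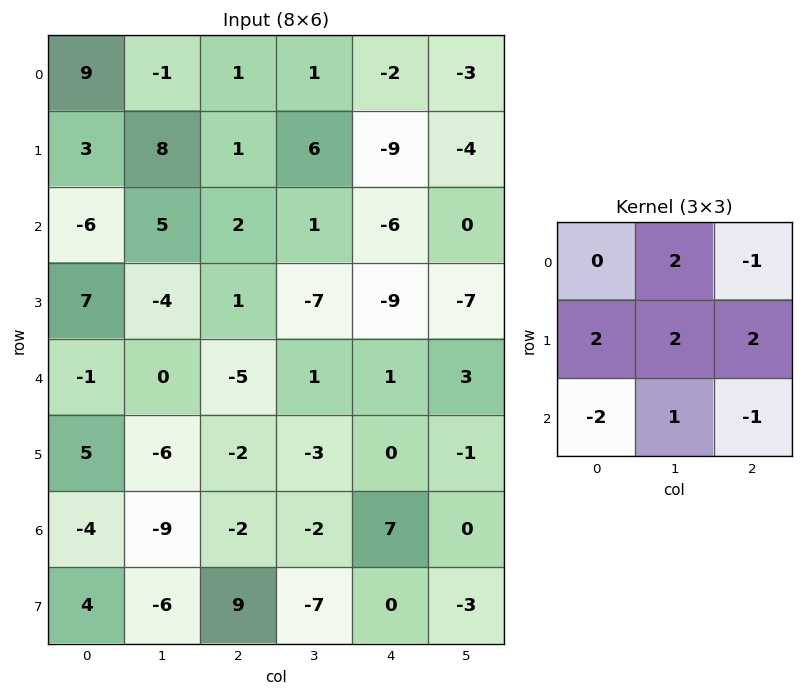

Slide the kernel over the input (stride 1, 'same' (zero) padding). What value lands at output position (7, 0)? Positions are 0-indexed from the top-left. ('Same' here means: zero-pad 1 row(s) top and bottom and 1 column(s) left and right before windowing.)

-3

The receptive field on the zero-padded input at this output position is [0 -4 -9 / 0 4 -6 / 0 0 0]. Elementwise product with the kernel and sum: -4·2 + -9·-1 + 0·2 + 4·2 + -6·2 + 0·-2 + 0·1 + 0·-1.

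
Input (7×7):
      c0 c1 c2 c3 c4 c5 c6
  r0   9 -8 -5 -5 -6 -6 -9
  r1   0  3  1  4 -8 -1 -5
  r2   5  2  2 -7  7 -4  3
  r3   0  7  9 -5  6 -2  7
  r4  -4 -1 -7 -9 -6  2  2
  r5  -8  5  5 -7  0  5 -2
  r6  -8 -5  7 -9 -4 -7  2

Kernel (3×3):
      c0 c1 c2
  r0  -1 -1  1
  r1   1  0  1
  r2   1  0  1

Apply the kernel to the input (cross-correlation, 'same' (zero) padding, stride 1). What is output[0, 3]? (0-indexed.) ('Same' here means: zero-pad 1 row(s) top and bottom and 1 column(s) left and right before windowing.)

The receptive field on the zero-padded input at this output position is [0 0 0 / -5 -5 -6 / 1 4 -8]. Elementwise product with the kernel and sum: 0·-1 + 0·-1 + 0·1 + -5·1 + -6·1 + 1·1 + -8·1.

-18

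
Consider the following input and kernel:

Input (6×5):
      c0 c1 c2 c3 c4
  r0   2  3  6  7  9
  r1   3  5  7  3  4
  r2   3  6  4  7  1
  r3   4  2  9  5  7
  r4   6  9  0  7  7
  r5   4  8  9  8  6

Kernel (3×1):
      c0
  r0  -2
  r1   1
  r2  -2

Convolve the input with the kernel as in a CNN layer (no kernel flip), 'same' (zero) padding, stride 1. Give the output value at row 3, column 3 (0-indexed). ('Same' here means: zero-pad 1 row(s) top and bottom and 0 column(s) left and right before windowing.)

The receptive field on the zero-padded input at this output position is [7 / 5 / 7]. Elementwise product with the kernel and sum: 7·-2 + 5·1 + 7·-2.

-23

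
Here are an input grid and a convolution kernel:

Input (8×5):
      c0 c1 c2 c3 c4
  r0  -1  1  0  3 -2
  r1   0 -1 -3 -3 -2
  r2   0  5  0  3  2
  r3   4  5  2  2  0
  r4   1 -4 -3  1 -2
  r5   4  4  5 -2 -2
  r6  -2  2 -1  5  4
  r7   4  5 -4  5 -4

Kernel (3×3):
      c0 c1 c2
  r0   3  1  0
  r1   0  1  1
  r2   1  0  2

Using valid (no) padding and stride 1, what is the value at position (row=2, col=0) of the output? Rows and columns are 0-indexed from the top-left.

7

The receptive field on the input at this output position is [0 5 0 / 4 5 2 / 1 -4 -3]. Elementwise product with the kernel and sum: 0·3 + 5·1 + 5·1 + 2·1 + 1·1 + -3·2.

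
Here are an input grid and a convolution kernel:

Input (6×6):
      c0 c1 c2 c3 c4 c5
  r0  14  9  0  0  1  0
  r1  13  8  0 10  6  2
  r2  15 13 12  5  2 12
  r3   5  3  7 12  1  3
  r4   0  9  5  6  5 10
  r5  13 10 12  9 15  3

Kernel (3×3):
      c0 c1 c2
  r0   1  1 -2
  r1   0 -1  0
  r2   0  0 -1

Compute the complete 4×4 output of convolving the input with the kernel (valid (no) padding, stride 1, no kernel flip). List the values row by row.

Output[0,0]: The receptive field on the input at this output position is [14 9 0 / 13 8 0 / 15 13 12]. Elementwise product with the kernel and sum: 14·1 + 9·1 + 0·-2 + 8·-1 + 12·-1.

3 4 -14 -17
1 -36 -8 7
-4 2 -4 -28
-27 -28 -4 -1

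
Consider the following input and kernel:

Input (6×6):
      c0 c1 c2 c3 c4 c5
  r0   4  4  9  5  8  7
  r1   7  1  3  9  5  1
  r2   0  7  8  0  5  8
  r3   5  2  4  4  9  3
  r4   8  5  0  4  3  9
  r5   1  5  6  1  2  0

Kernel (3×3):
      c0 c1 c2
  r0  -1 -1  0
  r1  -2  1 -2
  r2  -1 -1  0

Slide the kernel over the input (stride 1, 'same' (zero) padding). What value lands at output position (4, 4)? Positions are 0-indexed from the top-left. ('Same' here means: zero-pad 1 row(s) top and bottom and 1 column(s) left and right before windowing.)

-39

The receptive field on the zero-padded input at this output position is [4 9 3 / 4 3 9 / 1 2 0]. Elementwise product with the kernel and sum: 4·-1 + 9·-1 + 4·-2 + 3·1 + 9·-2 + 1·-1 + 2·-1.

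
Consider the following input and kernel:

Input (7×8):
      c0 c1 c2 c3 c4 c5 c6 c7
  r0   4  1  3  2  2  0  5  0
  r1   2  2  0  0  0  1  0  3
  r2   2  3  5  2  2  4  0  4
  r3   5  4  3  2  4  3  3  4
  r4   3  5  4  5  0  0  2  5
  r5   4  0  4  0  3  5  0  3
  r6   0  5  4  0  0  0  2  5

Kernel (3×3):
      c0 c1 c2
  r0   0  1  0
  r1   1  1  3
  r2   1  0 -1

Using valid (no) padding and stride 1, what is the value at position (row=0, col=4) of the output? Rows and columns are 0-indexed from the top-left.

The receptive field on the input at this output position is [2 0 5 / 0 1 0 / 2 4 0]. Elementwise product with the kernel and sum: 0·1 + 0·1 + 1·1 + 0·3 + 2·1 + 0·-1.

3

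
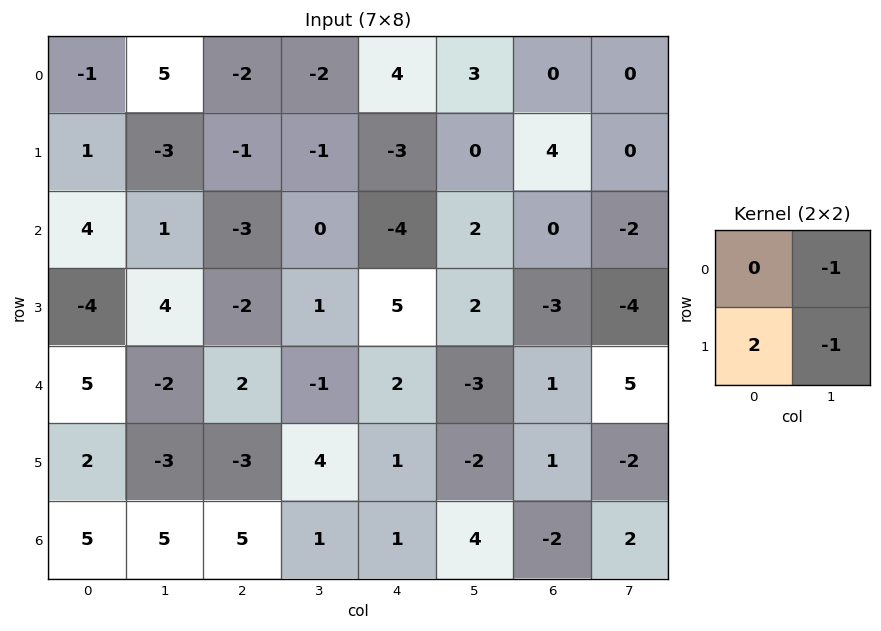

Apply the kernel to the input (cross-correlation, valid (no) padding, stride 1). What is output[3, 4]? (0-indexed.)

5

The receptive field on the input at this output position is [5 2 / 2 -3]. Elementwise product with the kernel and sum: 2·-1 + 2·2 + -3·-1.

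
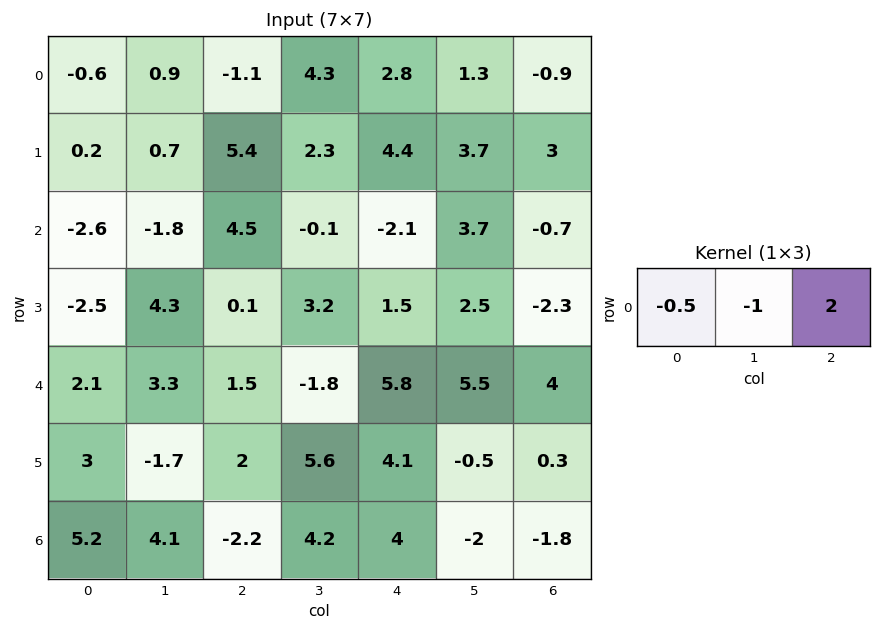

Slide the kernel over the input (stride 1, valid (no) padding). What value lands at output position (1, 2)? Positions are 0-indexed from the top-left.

3.8

The receptive field on the input at this output position is [5.4 2.3 4.4]. Elementwise product with the kernel and sum: 5.4·-0.5 + 2.3·-1 + 4.4·2.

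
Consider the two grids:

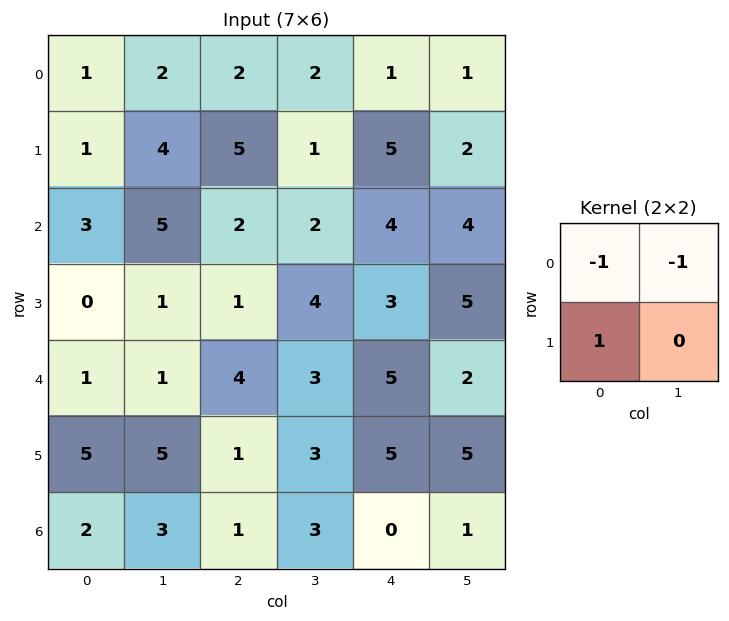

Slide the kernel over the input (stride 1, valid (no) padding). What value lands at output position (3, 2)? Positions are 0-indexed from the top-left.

The receptive field on the input at this output position is [1 4 / 4 3]. Elementwise product with the kernel and sum: 1·-1 + 4·-1 + 4·1.

-1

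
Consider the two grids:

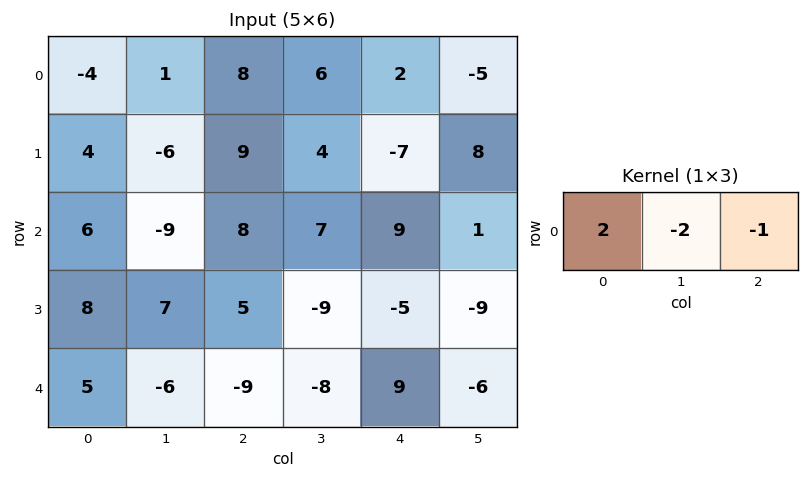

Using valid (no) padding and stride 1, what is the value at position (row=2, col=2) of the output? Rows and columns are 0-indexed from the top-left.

-7

The receptive field on the input at this output position is [8 7 9]. Elementwise product with the kernel and sum: 8·2 + 7·-2 + 9·-1.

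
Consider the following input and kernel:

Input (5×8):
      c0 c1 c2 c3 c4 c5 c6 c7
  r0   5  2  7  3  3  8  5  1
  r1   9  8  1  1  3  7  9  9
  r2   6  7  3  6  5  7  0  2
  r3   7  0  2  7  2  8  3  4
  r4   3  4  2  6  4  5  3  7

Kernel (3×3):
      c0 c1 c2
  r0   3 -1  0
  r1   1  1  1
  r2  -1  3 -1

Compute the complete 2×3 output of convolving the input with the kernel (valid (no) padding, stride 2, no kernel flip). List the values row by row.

Output[0,0]: The receptive field on the input at this output position is [5 2 7 / 9 8 1 / 6 7 3]. Elementwise product with the kernel and sum: 5·3 + 2·-1 + 9·1 + 8·1 + 1·1 + 6·-1 + 7·3 + 3·-1.
Output[0,1]: The receptive field on the input at this output position is [7 3 3 / 1 1 3 / 3 6 5]. Elementwise product with the kernel and sum: 7·3 + 3·-1 + 1·1 + 1·1 + 3·1 + 3·-1 + 6·3 + 5·-1.

43 33 36
27 26 29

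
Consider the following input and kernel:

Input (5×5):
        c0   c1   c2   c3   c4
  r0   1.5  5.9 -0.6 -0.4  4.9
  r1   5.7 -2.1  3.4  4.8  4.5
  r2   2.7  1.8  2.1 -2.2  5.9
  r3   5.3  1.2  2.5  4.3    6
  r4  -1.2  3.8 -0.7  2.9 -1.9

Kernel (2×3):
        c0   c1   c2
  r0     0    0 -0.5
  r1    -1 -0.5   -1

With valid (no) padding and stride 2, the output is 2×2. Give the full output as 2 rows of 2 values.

Output[0,0]: The receptive field on the input at this output position is [1.5 5.9 -0.6 / 5.7 -2.1 3.4]. Elementwise product with the kernel and sum: -0.6·-0.5 + 5.7·-1 + -2.1·-0.5 + 3.4·-1.

-7.75 -12.75
-9.45 -13.6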